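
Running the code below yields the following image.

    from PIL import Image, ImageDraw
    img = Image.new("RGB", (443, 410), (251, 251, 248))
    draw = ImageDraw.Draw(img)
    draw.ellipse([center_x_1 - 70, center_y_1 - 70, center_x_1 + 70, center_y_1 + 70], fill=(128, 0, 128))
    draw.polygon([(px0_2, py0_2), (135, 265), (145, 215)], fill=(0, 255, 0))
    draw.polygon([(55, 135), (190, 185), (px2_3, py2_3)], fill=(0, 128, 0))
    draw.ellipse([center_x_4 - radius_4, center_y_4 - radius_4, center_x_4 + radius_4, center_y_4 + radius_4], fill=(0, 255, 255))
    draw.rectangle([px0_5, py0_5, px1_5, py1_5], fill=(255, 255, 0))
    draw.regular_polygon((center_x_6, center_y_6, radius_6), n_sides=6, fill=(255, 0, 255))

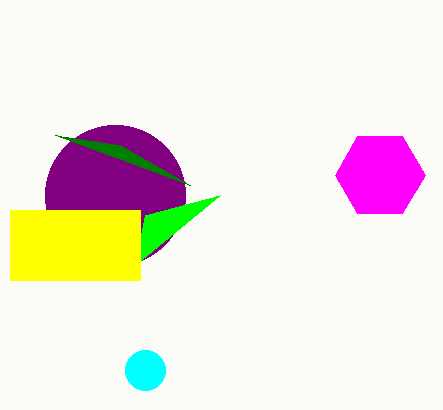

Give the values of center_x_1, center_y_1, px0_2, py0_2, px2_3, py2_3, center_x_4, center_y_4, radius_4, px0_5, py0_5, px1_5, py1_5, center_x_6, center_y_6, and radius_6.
center_x_1 = 115; center_y_1 = 195; px0_2 = 220; py0_2 = 195; px2_3 = 120; py2_3 = 145; center_x_4 = 145; center_y_4 = 370; radius_4 = 20; px0_5 = 10; py0_5 = 210; px1_5 = 140; py1_5 = 280; center_x_6 = 380; center_y_6 = 175; radius_6 = 45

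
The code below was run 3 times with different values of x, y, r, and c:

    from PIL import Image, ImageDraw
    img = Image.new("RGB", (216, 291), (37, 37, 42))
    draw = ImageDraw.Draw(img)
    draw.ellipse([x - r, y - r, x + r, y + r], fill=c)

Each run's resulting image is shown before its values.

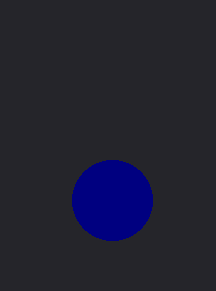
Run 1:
x = 112; y = 200; r = 40; c = 'navy'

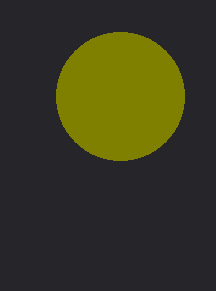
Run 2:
x = 120, y = 96, r = 64, c = 'olive'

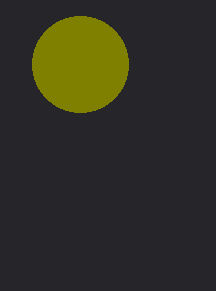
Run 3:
x = 80, y = 64, r = 48, c = 'olive'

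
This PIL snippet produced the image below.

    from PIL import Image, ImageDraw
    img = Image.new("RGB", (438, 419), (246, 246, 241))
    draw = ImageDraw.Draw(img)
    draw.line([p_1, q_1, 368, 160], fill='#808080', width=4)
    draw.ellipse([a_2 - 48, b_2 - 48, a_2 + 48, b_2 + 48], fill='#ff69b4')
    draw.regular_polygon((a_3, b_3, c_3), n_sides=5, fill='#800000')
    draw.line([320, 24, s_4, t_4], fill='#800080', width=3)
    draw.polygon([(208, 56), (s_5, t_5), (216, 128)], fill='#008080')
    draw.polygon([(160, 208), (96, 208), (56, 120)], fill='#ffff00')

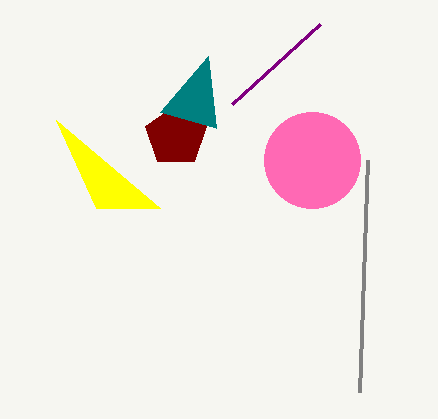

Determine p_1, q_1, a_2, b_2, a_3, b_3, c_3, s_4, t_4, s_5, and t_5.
p_1 = 360; q_1 = 392; a_2 = 312; b_2 = 160; a_3 = 176; b_3 = 136; c_3 = 32; s_4 = 232; t_4 = 104; s_5 = 160; t_5 = 112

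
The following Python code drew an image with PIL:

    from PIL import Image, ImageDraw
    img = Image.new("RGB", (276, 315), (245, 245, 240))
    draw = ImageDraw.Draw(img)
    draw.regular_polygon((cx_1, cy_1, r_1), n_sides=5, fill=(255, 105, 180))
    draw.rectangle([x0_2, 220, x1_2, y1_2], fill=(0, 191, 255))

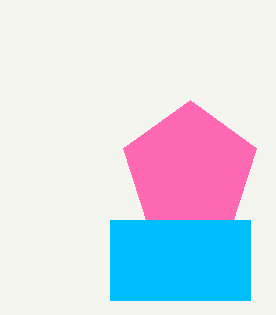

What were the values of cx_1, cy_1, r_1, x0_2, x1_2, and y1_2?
cx_1 = 190, cy_1 = 170, r_1 = 70, x0_2 = 110, x1_2 = 250, y1_2 = 300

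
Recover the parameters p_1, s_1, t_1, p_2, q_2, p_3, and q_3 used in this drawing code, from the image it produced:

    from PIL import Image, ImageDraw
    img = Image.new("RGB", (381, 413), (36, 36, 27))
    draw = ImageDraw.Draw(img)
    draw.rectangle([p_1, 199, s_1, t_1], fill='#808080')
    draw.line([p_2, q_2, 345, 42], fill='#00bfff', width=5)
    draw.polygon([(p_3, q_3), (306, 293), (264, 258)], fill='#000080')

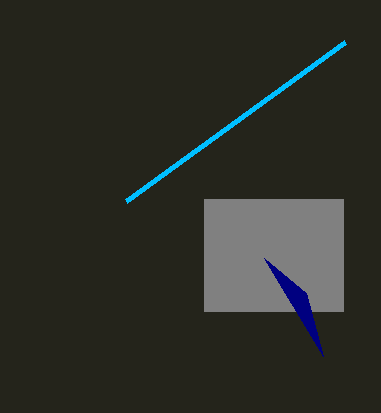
p_1 = 204, s_1 = 343, t_1 = 311, p_2 = 126, q_2 = 201, p_3 = 323, q_3 = 356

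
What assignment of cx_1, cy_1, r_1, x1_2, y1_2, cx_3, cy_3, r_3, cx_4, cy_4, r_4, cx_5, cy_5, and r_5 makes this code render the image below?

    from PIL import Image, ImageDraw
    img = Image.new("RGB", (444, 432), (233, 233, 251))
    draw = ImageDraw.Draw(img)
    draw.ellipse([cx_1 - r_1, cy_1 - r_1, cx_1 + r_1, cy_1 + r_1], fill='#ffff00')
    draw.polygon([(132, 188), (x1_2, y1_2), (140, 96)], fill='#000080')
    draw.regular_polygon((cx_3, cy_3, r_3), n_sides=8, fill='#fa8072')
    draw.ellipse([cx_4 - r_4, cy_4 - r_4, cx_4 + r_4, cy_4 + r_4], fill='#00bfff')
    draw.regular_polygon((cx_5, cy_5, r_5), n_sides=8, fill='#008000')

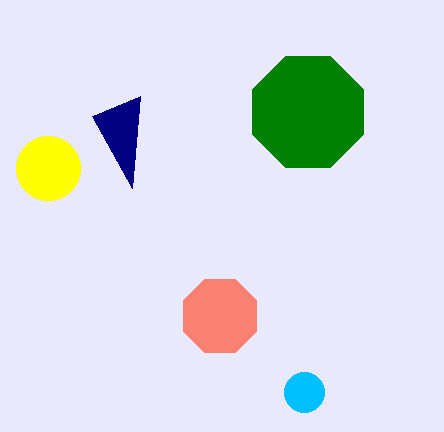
cx_1 = 48
cy_1 = 168
r_1 = 32
x1_2 = 92
y1_2 = 116
cx_3 = 220
cy_3 = 316
r_3 = 40
cx_4 = 304
cy_4 = 392
r_4 = 20
cx_5 = 308
cy_5 = 112
r_5 = 60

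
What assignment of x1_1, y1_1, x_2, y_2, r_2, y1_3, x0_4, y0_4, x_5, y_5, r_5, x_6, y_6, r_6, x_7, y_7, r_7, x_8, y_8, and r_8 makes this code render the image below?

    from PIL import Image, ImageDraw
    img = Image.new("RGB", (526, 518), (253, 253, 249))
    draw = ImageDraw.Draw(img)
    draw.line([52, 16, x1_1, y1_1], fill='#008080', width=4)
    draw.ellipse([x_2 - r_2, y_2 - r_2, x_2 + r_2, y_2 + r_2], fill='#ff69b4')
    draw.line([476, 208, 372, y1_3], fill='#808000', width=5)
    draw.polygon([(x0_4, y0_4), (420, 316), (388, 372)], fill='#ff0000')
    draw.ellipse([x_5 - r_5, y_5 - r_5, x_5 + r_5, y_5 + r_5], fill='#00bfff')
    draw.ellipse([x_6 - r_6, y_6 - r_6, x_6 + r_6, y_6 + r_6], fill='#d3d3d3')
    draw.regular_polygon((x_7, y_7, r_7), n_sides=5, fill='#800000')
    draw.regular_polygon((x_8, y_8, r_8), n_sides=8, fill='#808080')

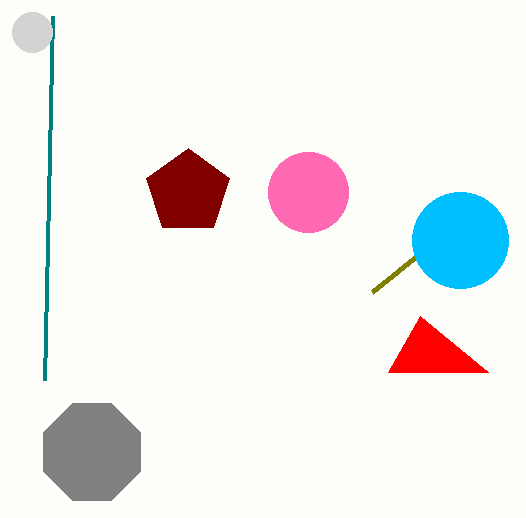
x1_1 = 44; y1_1 = 380; x_2 = 308; y_2 = 192; r_2 = 40; y1_3 = 292; x0_4 = 488; y0_4 = 372; x_5 = 460; y_5 = 240; r_5 = 48; x_6 = 32; y_6 = 32; r_6 = 20; x_7 = 188; y_7 = 192; r_7 = 44; x_8 = 92; y_8 = 452; r_8 = 52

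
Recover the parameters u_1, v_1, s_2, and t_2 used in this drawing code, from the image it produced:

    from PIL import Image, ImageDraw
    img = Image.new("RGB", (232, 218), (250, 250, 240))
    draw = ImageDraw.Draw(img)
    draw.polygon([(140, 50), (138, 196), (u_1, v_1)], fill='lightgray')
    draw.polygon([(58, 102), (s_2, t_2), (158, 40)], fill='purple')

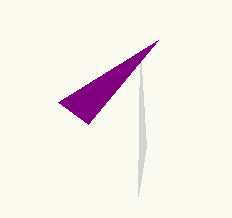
u_1 = 146
v_1 = 146
s_2 = 88
t_2 = 124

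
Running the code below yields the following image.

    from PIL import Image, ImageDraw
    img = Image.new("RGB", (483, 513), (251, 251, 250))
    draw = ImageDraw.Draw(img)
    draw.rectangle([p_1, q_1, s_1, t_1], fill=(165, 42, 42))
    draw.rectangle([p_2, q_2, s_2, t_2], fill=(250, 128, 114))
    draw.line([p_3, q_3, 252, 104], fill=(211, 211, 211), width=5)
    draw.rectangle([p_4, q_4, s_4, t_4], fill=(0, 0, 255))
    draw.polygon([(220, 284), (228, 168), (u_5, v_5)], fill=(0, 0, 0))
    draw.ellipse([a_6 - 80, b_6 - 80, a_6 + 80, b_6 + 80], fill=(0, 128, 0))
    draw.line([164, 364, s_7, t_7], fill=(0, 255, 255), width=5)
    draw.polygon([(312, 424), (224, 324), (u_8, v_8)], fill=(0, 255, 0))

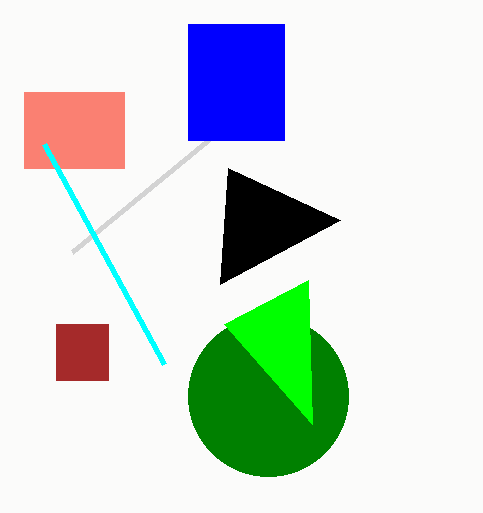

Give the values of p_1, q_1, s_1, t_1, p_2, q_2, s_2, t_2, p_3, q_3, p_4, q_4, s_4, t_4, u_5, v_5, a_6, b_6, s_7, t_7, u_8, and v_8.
p_1 = 56, q_1 = 324, s_1 = 108, t_1 = 380, p_2 = 24, q_2 = 92, s_2 = 124, t_2 = 168, p_3 = 72, q_3 = 252, p_4 = 188, q_4 = 24, s_4 = 284, t_4 = 140, u_5 = 340, v_5 = 220, a_6 = 268, b_6 = 396, s_7 = 44, t_7 = 144, u_8 = 308, v_8 = 280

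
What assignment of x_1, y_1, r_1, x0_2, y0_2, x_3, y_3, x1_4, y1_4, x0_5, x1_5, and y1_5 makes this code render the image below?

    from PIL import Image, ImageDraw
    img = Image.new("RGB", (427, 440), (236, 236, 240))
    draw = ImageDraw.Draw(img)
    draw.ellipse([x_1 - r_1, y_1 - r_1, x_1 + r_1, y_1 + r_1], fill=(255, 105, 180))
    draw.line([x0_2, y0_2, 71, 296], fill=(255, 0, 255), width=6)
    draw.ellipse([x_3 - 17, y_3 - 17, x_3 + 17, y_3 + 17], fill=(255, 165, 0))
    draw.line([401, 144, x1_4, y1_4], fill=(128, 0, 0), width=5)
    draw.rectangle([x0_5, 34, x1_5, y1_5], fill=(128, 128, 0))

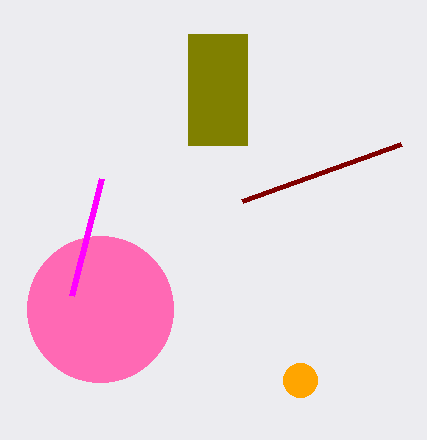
x_1 = 100, y_1 = 309, r_1 = 73, x0_2 = 101, y0_2 = 179, x_3 = 300, y_3 = 380, x1_4 = 242, y1_4 = 201, x0_5 = 188, x1_5 = 247, y1_5 = 145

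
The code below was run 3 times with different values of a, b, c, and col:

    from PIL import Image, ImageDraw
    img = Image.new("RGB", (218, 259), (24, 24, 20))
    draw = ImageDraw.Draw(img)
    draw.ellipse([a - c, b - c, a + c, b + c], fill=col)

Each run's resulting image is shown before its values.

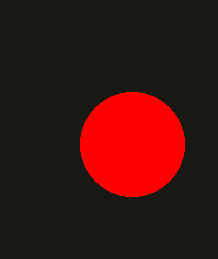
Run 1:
a = 132
b = 144
c = 52
col = 'red'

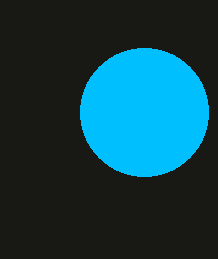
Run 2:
a = 144, b = 112, c = 64, col = 'deepskyblue'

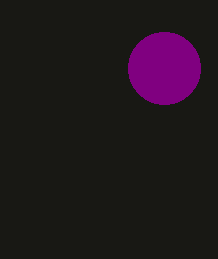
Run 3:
a = 164
b = 68
c = 36
col = 'purple'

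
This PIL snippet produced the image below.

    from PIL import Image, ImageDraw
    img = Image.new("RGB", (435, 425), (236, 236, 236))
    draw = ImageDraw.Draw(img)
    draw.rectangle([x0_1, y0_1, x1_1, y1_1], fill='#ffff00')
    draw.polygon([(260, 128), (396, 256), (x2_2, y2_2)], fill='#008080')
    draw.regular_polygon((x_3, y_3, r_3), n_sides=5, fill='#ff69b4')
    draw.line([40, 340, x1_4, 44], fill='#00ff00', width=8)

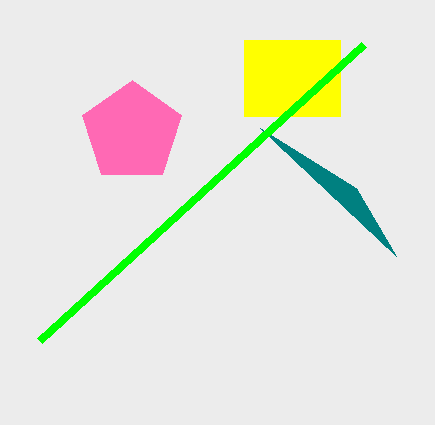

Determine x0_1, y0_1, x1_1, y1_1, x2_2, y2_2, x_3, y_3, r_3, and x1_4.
x0_1 = 244; y0_1 = 40; x1_1 = 340; y1_1 = 116; x2_2 = 356; y2_2 = 188; x_3 = 132; y_3 = 132; r_3 = 52; x1_4 = 364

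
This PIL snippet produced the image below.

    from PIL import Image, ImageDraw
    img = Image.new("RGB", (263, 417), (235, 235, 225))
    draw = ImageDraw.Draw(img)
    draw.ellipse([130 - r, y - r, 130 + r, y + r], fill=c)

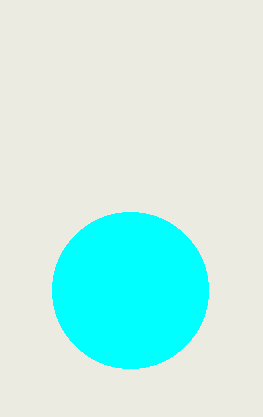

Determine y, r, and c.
y = 290; r = 78; c = 'cyan'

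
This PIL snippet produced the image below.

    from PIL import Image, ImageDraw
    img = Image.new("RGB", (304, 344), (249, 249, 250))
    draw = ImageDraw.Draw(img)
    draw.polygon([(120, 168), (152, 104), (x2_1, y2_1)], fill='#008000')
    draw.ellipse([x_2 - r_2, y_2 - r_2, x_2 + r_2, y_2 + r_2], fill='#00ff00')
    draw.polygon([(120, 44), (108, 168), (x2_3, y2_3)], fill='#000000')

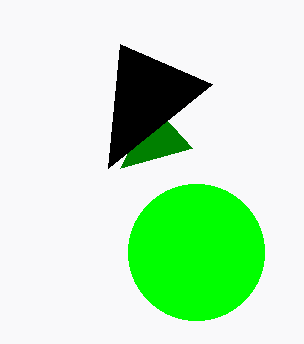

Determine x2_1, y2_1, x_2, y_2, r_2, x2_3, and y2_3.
x2_1 = 192, y2_1 = 148, x_2 = 196, y_2 = 252, r_2 = 68, x2_3 = 212, y2_3 = 84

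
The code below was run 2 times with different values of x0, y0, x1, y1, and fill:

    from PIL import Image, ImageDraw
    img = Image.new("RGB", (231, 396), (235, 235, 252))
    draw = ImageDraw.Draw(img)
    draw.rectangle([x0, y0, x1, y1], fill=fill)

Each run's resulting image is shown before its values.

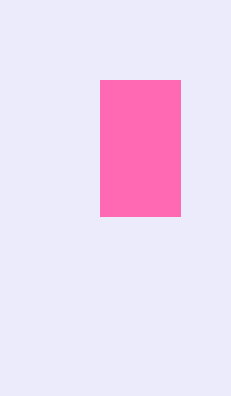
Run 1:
x0 = 100
y0 = 80
x1 = 180
y1 = 216
fill = 'hotpink'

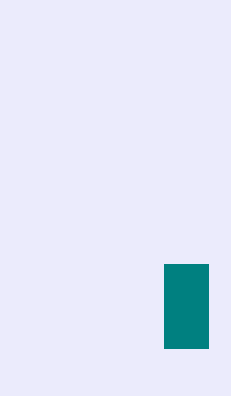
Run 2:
x0 = 164; y0 = 264; x1 = 208; y1 = 348; fill = 'teal'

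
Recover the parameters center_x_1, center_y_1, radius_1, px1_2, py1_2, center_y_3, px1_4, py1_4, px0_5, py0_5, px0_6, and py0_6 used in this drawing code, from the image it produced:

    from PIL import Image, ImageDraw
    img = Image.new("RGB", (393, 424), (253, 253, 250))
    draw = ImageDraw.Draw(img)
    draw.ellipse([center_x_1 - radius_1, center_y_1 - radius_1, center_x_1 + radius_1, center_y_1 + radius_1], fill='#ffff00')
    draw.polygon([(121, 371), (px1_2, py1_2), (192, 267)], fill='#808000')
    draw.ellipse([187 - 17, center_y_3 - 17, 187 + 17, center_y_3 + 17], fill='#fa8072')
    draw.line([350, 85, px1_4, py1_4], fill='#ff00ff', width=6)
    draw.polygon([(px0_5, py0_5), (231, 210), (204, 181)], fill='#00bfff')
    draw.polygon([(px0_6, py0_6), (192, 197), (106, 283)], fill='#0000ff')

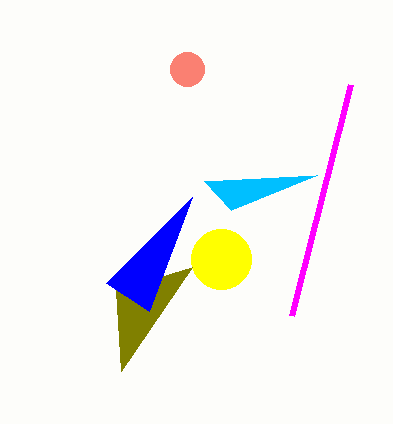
center_x_1 = 221, center_y_1 = 259, radius_1 = 30, px1_2 = 116, py1_2 = 290, center_y_3 = 69, px1_4 = 291, py1_4 = 316, px0_5 = 317, py0_5 = 175, px0_6 = 149, py0_6 = 311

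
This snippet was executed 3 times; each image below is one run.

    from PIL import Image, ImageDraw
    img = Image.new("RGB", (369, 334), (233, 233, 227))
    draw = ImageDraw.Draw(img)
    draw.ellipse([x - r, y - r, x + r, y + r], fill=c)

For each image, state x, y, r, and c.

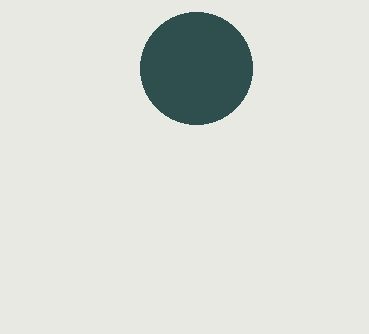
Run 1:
x = 196; y = 68; r = 56; c = 'darkslategray'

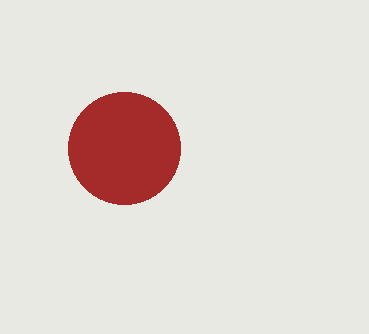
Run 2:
x = 124; y = 148; r = 56; c = 'brown'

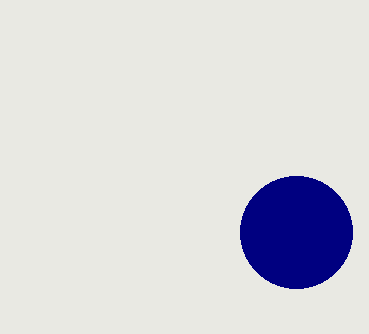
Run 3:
x = 296, y = 232, r = 56, c = 'navy'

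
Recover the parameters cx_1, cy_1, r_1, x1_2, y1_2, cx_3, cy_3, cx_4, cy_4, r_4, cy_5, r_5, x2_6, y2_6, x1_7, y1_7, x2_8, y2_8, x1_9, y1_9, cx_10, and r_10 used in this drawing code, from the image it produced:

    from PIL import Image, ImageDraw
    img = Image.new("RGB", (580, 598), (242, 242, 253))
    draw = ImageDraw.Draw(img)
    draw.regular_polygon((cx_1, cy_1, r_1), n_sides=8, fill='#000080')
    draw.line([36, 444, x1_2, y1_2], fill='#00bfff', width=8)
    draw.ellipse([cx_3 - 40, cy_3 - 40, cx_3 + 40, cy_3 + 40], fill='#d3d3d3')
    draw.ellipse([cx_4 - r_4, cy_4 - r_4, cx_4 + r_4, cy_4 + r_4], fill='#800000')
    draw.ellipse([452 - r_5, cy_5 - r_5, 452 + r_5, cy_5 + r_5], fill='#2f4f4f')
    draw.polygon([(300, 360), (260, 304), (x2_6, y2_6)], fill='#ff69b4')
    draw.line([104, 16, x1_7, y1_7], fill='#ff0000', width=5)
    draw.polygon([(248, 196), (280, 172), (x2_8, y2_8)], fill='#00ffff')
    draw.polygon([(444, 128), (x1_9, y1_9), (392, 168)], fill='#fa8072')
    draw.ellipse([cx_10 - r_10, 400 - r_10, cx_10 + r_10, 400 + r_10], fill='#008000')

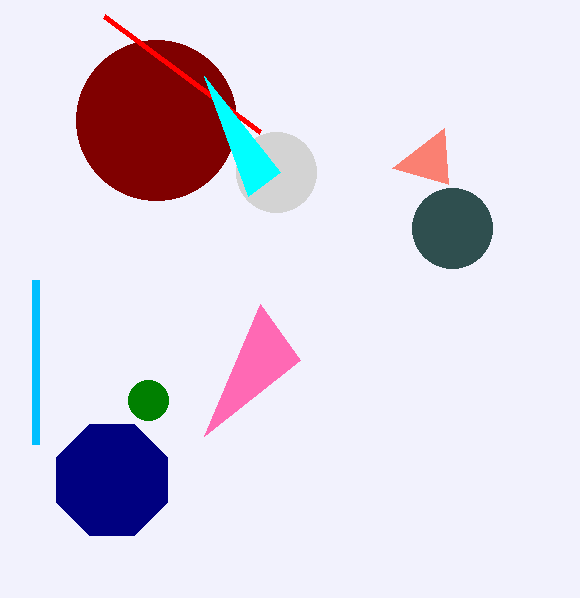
cx_1 = 112; cy_1 = 480; r_1 = 60; x1_2 = 36; y1_2 = 280; cx_3 = 276; cy_3 = 172; cx_4 = 156; cy_4 = 120; r_4 = 80; cy_5 = 228; r_5 = 40; x2_6 = 204; y2_6 = 436; x1_7 = 260; y1_7 = 132; x2_8 = 204; y2_8 = 76; x1_9 = 448; y1_9 = 184; cx_10 = 148; r_10 = 20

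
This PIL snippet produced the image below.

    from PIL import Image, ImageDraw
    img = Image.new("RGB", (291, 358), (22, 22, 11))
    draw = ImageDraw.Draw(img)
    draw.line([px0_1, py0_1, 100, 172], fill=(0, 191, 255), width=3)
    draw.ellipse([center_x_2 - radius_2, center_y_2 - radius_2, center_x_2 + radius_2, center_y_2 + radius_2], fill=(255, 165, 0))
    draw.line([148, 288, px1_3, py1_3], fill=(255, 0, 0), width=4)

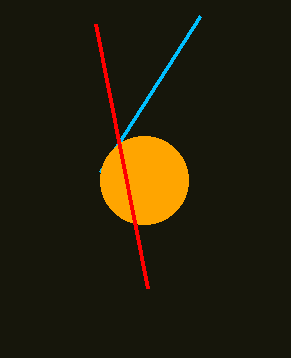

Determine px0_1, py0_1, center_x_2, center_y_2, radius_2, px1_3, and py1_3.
px0_1 = 200
py0_1 = 16
center_x_2 = 144
center_y_2 = 180
radius_2 = 44
px1_3 = 96
py1_3 = 24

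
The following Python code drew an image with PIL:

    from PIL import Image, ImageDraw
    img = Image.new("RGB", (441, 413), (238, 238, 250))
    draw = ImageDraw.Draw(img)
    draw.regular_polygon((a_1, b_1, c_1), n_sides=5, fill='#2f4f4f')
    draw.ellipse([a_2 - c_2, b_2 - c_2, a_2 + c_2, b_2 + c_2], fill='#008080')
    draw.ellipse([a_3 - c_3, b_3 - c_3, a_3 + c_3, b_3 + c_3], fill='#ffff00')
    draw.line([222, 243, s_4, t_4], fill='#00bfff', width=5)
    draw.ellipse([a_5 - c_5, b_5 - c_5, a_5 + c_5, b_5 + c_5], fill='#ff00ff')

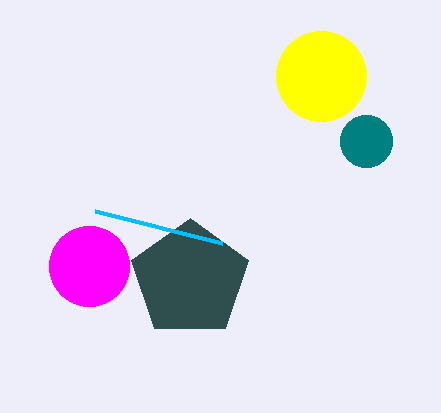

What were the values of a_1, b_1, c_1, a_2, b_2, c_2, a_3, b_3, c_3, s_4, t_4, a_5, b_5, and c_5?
a_1 = 190
b_1 = 279
c_1 = 61
a_2 = 366
b_2 = 141
c_2 = 26
a_3 = 321
b_3 = 76
c_3 = 45
s_4 = 95
t_4 = 211
a_5 = 89
b_5 = 266
c_5 = 40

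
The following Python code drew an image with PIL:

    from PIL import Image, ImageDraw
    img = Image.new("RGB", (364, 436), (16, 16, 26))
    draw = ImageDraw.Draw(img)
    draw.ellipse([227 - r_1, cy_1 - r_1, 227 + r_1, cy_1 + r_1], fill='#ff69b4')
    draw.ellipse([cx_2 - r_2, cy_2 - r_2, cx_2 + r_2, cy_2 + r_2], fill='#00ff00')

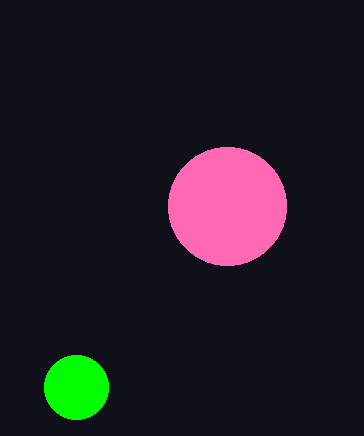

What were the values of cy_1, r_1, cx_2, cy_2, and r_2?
cy_1 = 206; r_1 = 59; cx_2 = 76; cy_2 = 387; r_2 = 32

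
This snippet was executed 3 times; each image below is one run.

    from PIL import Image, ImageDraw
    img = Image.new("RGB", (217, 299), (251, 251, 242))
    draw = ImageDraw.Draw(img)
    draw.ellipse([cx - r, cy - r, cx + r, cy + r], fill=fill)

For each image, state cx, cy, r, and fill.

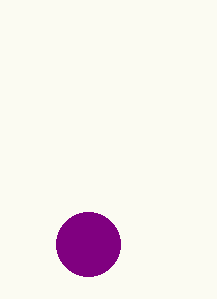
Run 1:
cx = 88; cy = 244; r = 32; fill = 'purple'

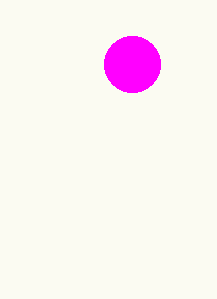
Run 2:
cx = 132
cy = 64
r = 28
fill = 'magenta'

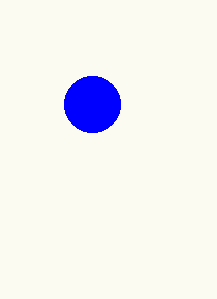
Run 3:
cx = 92; cy = 104; r = 28; fill = 'blue'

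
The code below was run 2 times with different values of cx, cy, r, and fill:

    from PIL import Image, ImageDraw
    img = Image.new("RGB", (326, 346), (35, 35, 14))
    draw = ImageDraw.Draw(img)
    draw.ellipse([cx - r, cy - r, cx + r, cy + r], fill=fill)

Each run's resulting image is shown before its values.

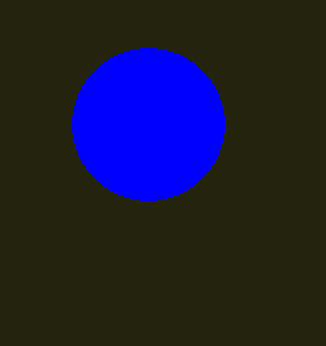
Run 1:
cx = 148; cy = 124; r = 76; fill = 'blue'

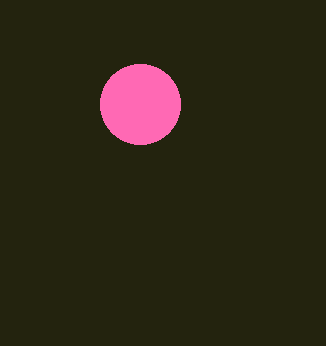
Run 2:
cx = 140; cy = 104; r = 40; fill = 'hotpink'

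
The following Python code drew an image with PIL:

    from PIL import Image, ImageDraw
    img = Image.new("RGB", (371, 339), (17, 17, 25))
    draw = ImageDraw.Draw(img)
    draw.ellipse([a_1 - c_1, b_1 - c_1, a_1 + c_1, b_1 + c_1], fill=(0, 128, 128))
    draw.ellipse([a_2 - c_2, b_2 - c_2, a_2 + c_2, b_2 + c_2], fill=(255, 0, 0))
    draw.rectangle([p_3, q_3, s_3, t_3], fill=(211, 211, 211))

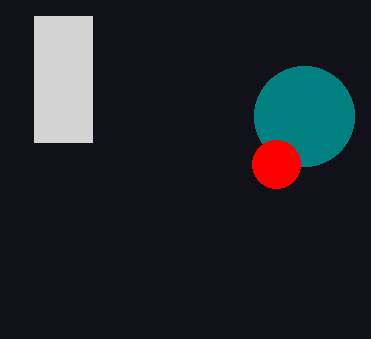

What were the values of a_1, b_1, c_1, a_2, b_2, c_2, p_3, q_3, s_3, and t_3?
a_1 = 304; b_1 = 116; c_1 = 50; a_2 = 276; b_2 = 164; c_2 = 24; p_3 = 34; q_3 = 16; s_3 = 92; t_3 = 142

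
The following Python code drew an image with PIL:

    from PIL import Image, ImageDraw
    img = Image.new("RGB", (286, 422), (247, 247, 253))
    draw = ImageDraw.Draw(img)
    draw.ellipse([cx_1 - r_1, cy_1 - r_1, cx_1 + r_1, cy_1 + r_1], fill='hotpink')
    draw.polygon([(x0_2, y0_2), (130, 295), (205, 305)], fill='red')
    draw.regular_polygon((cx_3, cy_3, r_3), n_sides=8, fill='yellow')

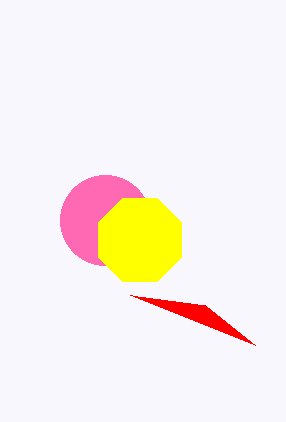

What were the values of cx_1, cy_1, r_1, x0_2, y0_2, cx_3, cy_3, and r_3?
cx_1 = 105; cy_1 = 220; r_1 = 45; x0_2 = 255; y0_2 = 345; cx_3 = 140; cy_3 = 240; r_3 = 45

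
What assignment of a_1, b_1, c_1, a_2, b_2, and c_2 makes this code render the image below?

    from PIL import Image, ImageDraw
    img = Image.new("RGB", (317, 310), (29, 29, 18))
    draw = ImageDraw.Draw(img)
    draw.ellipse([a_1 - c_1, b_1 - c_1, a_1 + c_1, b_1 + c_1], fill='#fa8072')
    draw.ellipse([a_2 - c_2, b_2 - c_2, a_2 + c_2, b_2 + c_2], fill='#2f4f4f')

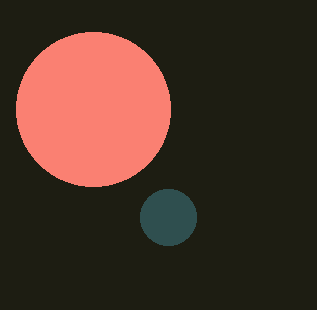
a_1 = 93; b_1 = 109; c_1 = 77; a_2 = 168; b_2 = 217; c_2 = 28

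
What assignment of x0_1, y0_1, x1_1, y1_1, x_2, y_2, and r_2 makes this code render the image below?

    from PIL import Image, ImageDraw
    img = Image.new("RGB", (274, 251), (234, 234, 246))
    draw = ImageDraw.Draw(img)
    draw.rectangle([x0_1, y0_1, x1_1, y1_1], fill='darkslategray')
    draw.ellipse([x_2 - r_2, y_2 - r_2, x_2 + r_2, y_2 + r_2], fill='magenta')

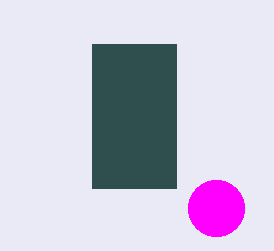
x0_1 = 92
y0_1 = 44
x1_1 = 176
y1_1 = 188
x_2 = 216
y_2 = 208
r_2 = 28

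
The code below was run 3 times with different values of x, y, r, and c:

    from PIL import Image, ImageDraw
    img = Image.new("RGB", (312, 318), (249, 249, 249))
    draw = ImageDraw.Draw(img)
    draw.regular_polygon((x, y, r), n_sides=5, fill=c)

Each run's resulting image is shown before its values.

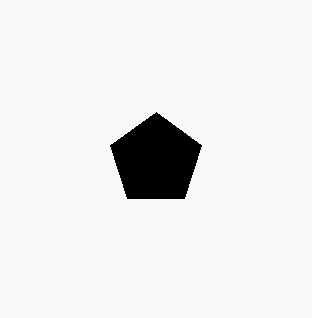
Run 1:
x = 156
y = 160
r = 48
c = 'black'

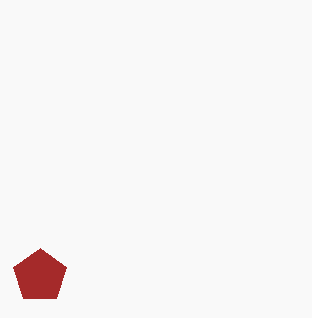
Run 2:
x = 40
y = 276
r = 28
c = 'brown'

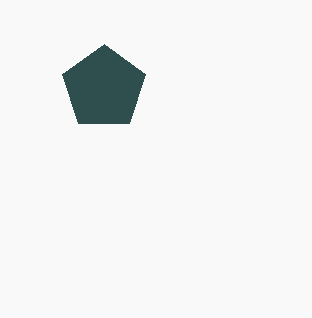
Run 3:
x = 104, y = 88, r = 44, c = 'darkslategray'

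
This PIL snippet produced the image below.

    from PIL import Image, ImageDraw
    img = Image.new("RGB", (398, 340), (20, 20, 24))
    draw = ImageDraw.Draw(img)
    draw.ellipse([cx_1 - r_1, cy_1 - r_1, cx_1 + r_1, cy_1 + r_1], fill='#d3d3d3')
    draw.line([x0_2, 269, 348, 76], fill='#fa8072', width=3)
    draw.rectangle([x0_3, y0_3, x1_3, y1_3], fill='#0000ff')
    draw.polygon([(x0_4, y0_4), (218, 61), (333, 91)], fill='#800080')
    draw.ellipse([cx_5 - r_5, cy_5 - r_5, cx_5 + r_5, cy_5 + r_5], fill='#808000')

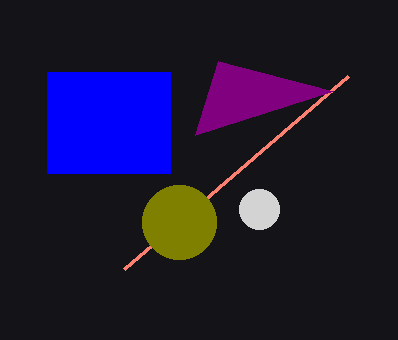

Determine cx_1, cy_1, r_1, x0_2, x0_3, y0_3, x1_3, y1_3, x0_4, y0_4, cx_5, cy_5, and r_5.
cx_1 = 259; cy_1 = 209; r_1 = 20; x0_2 = 124; x0_3 = 47; y0_3 = 72; x1_3 = 170; y1_3 = 173; x0_4 = 195; y0_4 = 135; cx_5 = 179; cy_5 = 222; r_5 = 37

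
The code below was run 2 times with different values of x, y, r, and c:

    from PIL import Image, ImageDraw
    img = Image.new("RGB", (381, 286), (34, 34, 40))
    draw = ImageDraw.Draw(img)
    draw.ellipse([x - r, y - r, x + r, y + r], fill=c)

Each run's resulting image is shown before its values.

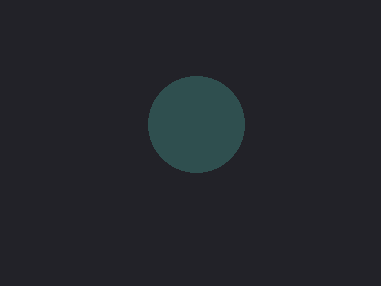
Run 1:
x = 196; y = 124; r = 48; c = 'darkslategray'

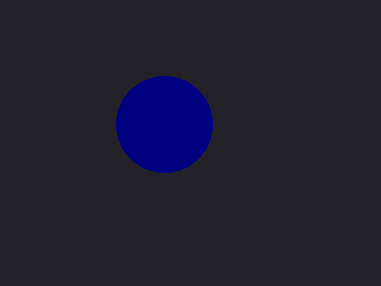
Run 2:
x = 164; y = 124; r = 48; c = 'navy'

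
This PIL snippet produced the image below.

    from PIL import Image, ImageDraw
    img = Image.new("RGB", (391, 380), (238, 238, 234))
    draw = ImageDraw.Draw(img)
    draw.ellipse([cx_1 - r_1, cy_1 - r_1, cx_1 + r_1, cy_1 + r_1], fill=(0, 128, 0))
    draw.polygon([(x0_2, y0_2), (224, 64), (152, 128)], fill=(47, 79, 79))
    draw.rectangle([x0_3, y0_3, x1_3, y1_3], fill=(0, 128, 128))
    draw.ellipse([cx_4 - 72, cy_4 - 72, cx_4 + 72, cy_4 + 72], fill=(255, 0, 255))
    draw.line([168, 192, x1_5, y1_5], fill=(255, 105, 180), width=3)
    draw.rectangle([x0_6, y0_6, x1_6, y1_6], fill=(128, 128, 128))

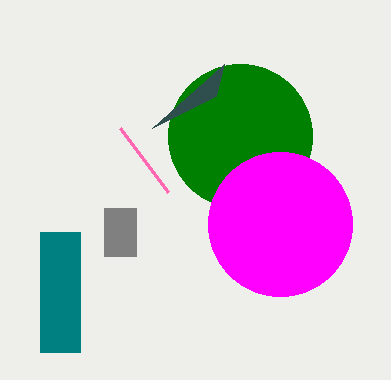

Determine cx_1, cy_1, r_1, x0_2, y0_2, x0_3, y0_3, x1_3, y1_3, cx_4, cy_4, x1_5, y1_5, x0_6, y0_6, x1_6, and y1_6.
cx_1 = 240
cy_1 = 136
r_1 = 72
x0_2 = 216
y0_2 = 96
x0_3 = 40
y0_3 = 232
x1_3 = 80
y1_3 = 352
cx_4 = 280
cy_4 = 224
x1_5 = 120
y1_5 = 128
x0_6 = 104
y0_6 = 208
x1_6 = 136
y1_6 = 256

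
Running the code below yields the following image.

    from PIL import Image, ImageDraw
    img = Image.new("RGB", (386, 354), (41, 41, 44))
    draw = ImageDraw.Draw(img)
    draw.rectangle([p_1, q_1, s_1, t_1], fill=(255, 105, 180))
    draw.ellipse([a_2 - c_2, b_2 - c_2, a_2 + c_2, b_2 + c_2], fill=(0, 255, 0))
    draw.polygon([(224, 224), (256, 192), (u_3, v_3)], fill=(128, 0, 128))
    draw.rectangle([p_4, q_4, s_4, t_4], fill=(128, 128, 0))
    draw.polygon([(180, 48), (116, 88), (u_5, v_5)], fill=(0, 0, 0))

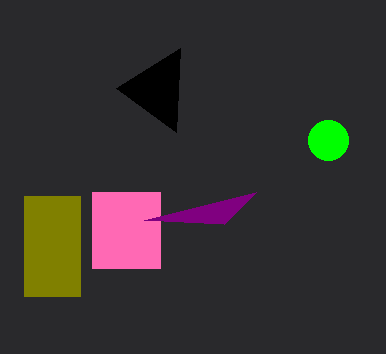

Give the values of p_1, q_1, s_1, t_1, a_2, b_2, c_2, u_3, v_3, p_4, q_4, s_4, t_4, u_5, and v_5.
p_1 = 92; q_1 = 192; s_1 = 160; t_1 = 268; a_2 = 328; b_2 = 140; c_2 = 20; u_3 = 144; v_3 = 220; p_4 = 24; q_4 = 196; s_4 = 80; t_4 = 296; u_5 = 176; v_5 = 132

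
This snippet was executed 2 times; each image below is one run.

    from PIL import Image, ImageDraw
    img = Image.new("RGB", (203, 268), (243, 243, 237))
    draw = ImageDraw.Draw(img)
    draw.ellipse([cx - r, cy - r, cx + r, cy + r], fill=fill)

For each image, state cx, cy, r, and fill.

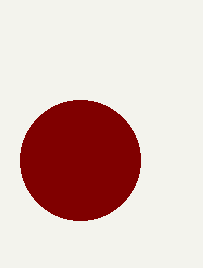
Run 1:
cx = 80
cy = 160
r = 60
fill = 'maroon'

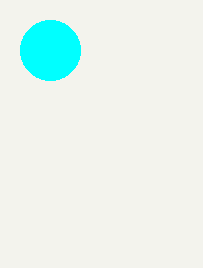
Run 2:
cx = 50, cy = 50, r = 30, fill = 'cyan'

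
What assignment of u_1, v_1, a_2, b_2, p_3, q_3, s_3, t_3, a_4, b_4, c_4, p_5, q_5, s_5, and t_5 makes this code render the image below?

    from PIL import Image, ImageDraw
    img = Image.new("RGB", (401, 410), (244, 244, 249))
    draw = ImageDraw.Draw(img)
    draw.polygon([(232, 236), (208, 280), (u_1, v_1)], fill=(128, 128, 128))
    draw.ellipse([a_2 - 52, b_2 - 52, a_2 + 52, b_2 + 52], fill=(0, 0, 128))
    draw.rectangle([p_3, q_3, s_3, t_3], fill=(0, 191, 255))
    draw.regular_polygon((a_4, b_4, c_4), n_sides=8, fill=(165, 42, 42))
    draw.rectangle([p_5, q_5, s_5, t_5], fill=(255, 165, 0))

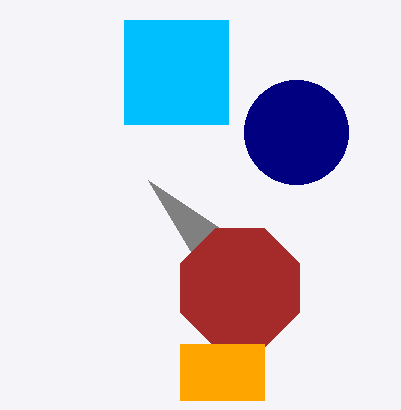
u_1 = 148, v_1 = 180, a_2 = 296, b_2 = 132, p_3 = 124, q_3 = 20, s_3 = 228, t_3 = 124, a_4 = 240, b_4 = 288, c_4 = 64, p_5 = 180, q_5 = 344, s_5 = 264, t_5 = 400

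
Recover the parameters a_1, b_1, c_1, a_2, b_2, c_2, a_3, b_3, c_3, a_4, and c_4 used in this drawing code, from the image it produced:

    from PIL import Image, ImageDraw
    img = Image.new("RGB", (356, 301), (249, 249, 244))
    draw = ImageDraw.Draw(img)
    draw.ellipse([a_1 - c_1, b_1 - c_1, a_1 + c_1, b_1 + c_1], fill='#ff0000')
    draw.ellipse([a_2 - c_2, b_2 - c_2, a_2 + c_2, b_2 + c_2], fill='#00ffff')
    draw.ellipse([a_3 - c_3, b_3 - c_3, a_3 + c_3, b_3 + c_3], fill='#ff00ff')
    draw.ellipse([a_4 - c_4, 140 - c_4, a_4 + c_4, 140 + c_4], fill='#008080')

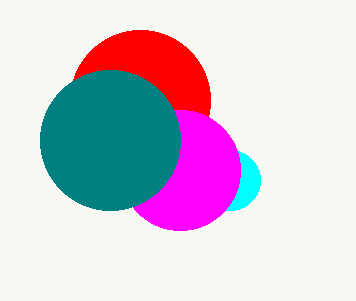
a_1 = 140
b_1 = 100
c_1 = 70
a_2 = 230
b_2 = 180
c_2 = 30
a_3 = 180
b_3 = 170
c_3 = 60
a_4 = 110
c_4 = 70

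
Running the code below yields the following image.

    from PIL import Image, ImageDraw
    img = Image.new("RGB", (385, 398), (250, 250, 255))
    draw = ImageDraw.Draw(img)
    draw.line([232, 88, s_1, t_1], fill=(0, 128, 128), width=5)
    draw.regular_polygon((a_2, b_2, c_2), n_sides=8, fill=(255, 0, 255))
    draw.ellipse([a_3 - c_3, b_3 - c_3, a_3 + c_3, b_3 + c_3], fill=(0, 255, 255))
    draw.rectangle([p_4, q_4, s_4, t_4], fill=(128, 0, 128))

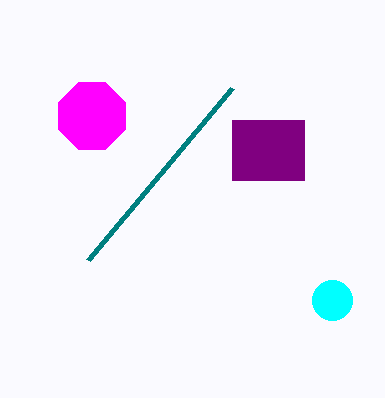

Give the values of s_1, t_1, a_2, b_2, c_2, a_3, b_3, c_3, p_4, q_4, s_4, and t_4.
s_1 = 88, t_1 = 260, a_2 = 92, b_2 = 116, c_2 = 36, a_3 = 332, b_3 = 300, c_3 = 20, p_4 = 232, q_4 = 120, s_4 = 304, t_4 = 180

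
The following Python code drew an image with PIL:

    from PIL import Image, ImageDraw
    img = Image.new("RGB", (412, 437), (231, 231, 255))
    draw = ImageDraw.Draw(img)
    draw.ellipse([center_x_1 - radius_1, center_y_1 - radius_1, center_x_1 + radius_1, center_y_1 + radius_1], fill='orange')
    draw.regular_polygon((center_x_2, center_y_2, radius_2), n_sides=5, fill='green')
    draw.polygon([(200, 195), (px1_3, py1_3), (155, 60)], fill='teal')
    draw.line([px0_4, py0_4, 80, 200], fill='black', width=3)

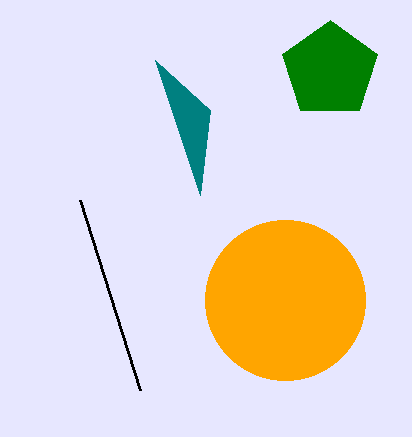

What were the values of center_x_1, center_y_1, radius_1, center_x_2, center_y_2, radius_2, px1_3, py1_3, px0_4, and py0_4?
center_x_1 = 285
center_y_1 = 300
radius_1 = 80
center_x_2 = 330
center_y_2 = 70
radius_2 = 50
px1_3 = 210
py1_3 = 110
px0_4 = 140
py0_4 = 390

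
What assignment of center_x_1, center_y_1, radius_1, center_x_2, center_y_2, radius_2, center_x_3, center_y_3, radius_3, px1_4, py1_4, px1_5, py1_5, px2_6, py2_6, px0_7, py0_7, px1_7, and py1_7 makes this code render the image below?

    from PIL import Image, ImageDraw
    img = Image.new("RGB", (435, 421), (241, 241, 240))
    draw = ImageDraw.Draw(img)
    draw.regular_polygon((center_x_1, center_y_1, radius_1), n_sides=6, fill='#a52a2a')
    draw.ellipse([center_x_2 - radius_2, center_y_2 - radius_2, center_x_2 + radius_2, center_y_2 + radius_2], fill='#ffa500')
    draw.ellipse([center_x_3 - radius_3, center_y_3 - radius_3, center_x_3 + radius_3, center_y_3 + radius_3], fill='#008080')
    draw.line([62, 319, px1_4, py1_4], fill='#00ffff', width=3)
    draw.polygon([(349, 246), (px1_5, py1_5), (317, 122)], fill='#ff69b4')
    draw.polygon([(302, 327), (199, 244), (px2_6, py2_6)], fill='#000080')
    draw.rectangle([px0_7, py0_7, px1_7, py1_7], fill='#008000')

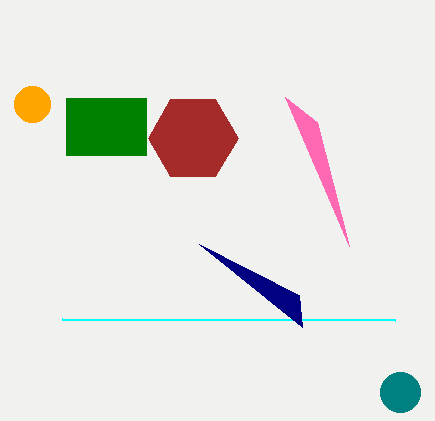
center_x_1 = 193; center_y_1 = 138; radius_1 = 45; center_x_2 = 32; center_y_2 = 104; radius_2 = 18; center_x_3 = 400; center_y_3 = 392; radius_3 = 20; px1_4 = 395; py1_4 = 320; px1_5 = 285; py1_5 = 97; px2_6 = 299; py2_6 = 295; px0_7 = 66; py0_7 = 98; px1_7 = 146; py1_7 = 155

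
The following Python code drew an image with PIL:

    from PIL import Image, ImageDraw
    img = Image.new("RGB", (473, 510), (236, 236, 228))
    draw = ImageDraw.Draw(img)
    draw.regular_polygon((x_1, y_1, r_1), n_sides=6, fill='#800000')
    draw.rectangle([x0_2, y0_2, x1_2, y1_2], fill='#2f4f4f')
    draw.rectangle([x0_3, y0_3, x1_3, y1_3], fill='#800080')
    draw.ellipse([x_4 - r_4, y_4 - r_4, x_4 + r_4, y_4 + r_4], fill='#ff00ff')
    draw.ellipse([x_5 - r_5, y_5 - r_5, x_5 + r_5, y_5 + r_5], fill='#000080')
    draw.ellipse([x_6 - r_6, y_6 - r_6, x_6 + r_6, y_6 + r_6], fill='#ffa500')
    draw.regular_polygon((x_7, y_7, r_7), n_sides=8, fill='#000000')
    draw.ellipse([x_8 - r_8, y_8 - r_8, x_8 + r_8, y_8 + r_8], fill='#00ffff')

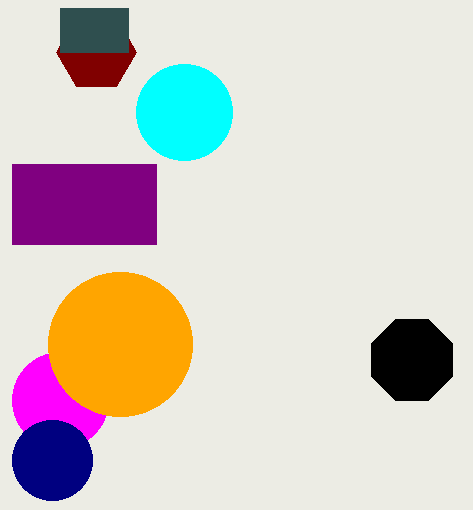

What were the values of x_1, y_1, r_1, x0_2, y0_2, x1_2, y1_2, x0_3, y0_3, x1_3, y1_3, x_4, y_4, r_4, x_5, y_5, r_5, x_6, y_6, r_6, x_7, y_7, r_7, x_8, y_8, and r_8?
x_1 = 96; y_1 = 52; r_1 = 40; x0_2 = 60; y0_2 = 8; x1_2 = 128; y1_2 = 52; x0_3 = 12; y0_3 = 164; x1_3 = 156; y1_3 = 244; x_4 = 60; y_4 = 400; r_4 = 48; x_5 = 52; y_5 = 460; r_5 = 40; x_6 = 120; y_6 = 344; r_6 = 72; x_7 = 412; y_7 = 360; r_7 = 44; x_8 = 184; y_8 = 112; r_8 = 48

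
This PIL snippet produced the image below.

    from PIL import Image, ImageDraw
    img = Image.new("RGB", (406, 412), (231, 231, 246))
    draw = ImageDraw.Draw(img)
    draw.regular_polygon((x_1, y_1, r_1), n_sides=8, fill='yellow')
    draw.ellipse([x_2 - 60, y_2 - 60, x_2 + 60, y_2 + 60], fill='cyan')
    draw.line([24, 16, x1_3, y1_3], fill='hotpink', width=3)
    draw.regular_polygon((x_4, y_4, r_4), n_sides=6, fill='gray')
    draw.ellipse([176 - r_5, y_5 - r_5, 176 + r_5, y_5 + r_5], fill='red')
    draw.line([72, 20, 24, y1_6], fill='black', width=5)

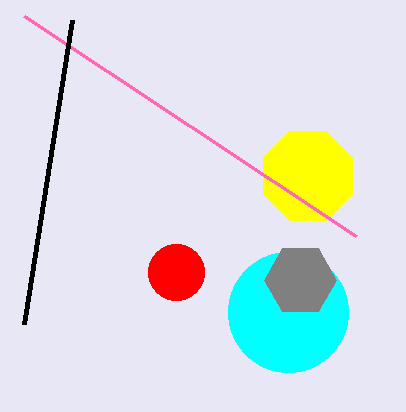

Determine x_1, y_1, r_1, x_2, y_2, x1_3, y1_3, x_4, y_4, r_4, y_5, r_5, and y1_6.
x_1 = 308, y_1 = 176, r_1 = 48, x_2 = 288, y_2 = 312, x1_3 = 356, y1_3 = 236, x_4 = 300, y_4 = 280, r_4 = 36, y_5 = 272, r_5 = 28, y1_6 = 324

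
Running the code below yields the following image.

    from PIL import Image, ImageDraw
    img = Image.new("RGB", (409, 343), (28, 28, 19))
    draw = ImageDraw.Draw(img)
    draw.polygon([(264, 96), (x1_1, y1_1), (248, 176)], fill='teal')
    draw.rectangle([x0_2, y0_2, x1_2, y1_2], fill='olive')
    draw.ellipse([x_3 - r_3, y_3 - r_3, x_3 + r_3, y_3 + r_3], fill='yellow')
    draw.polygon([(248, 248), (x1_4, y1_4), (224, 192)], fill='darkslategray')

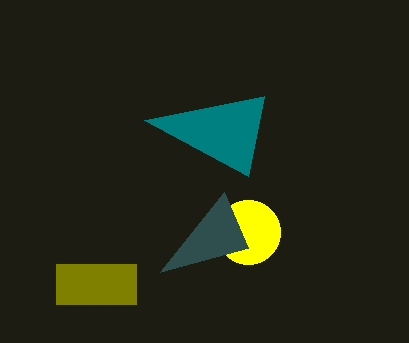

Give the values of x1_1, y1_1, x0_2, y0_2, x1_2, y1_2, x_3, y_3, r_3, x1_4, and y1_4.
x1_1 = 144; y1_1 = 120; x0_2 = 56; y0_2 = 264; x1_2 = 136; y1_2 = 304; x_3 = 248; y_3 = 232; r_3 = 32; x1_4 = 160; y1_4 = 272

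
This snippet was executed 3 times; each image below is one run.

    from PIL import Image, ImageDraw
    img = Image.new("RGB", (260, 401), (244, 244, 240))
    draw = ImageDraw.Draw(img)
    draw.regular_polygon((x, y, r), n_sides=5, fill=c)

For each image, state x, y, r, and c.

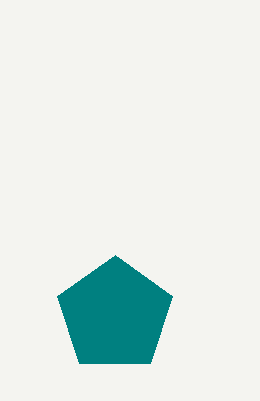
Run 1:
x = 115
y = 315
r = 60
c = 'teal'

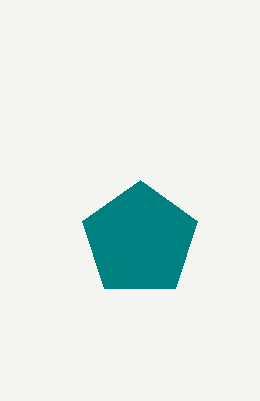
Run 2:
x = 140, y = 240, r = 60, c = 'teal'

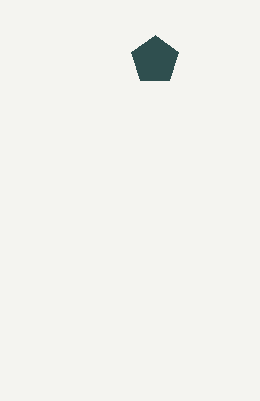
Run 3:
x = 155
y = 60
r = 25
c = 'darkslategray'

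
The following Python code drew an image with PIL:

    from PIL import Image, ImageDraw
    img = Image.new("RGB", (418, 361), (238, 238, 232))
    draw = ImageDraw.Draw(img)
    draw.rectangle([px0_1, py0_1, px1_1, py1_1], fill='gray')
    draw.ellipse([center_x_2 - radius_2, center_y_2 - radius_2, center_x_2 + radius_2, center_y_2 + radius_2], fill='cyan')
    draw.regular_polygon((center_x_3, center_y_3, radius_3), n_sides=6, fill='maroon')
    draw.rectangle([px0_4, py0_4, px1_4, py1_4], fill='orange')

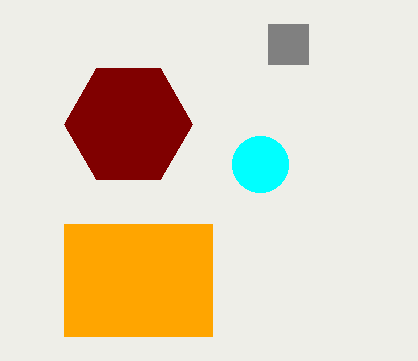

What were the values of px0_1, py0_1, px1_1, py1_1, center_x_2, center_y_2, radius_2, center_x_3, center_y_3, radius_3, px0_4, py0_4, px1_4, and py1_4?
px0_1 = 268; py0_1 = 24; px1_1 = 308; py1_1 = 64; center_x_2 = 260; center_y_2 = 164; radius_2 = 28; center_x_3 = 128; center_y_3 = 124; radius_3 = 64; px0_4 = 64; py0_4 = 224; px1_4 = 212; py1_4 = 336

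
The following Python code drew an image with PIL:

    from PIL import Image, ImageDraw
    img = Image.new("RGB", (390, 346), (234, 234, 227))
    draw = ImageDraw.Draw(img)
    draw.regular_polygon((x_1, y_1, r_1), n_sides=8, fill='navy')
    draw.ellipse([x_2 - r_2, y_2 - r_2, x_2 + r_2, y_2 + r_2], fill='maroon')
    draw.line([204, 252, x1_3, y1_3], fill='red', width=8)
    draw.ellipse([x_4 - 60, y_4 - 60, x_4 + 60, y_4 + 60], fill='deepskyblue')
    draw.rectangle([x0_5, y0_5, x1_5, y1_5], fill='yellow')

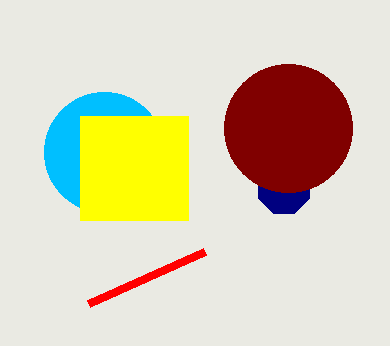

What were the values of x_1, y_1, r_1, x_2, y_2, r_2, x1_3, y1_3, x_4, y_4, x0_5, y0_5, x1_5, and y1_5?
x_1 = 284
y_1 = 188
r_1 = 28
x_2 = 288
y_2 = 128
r_2 = 64
x1_3 = 88
y1_3 = 304
x_4 = 104
y_4 = 152
x0_5 = 80
y0_5 = 116
x1_5 = 188
y1_5 = 220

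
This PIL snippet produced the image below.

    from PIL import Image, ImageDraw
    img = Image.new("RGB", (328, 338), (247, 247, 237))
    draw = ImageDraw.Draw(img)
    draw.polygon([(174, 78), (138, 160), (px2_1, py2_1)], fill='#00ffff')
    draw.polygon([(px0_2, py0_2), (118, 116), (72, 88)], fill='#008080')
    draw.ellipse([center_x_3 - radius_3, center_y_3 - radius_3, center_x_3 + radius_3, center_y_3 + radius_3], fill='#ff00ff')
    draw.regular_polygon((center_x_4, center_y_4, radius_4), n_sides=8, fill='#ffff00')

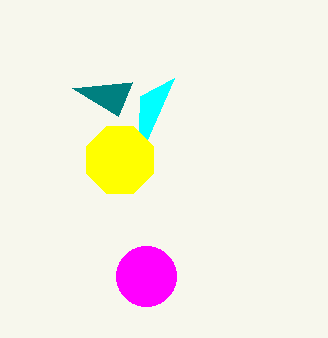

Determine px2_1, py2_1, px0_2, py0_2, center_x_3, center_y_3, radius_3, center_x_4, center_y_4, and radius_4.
px2_1 = 140, py2_1 = 96, px0_2 = 132, py0_2 = 82, center_x_3 = 146, center_y_3 = 276, radius_3 = 30, center_x_4 = 120, center_y_4 = 160, radius_4 = 36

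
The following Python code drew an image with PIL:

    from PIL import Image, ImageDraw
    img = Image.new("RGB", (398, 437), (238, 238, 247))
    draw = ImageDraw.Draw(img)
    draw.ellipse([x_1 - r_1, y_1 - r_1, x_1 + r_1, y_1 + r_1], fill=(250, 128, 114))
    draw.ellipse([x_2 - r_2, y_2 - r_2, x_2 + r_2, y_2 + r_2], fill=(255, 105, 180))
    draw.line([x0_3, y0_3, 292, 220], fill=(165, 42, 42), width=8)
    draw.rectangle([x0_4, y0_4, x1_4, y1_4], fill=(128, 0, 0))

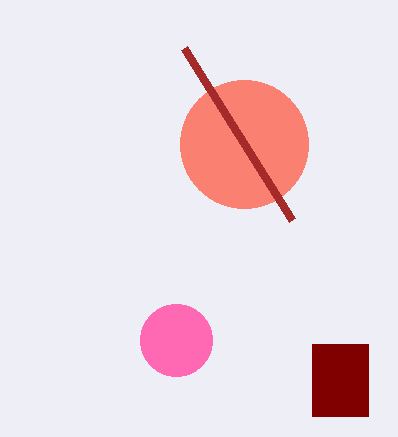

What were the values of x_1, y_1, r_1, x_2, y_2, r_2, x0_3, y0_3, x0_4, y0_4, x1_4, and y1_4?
x_1 = 244, y_1 = 144, r_1 = 64, x_2 = 176, y_2 = 340, r_2 = 36, x0_3 = 184, y0_3 = 48, x0_4 = 312, y0_4 = 344, x1_4 = 368, y1_4 = 416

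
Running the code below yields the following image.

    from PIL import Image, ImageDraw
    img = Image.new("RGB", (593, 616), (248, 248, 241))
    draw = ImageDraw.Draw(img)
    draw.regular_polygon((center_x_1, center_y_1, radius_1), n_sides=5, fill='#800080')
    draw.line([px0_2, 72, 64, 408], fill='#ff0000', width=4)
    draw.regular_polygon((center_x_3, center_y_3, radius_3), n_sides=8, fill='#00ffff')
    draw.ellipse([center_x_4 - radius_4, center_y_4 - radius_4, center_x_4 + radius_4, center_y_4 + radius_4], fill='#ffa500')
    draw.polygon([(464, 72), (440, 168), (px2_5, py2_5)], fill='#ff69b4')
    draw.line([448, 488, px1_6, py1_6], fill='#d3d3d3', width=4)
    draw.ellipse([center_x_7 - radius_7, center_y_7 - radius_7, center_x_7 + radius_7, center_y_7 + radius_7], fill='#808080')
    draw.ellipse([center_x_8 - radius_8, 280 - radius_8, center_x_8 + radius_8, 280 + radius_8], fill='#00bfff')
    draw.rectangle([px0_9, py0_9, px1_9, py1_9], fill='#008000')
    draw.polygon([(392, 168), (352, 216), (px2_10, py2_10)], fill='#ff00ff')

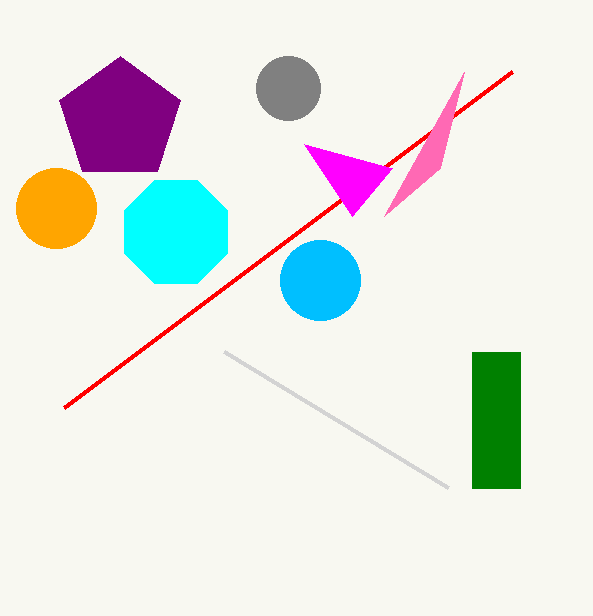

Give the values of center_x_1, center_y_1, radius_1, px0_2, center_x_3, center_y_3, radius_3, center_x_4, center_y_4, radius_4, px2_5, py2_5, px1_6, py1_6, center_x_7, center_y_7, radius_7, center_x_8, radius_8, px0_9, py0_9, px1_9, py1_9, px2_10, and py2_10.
center_x_1 = 120
center_y_1 = 120
radius_1 = 64
px0_2 = 512
center_x_3 = 176
center_y_3 = 232
radius_3 = 56
center_x_4 = 56
center_y_4 = 208
radius_4 = 40
px2_5 = 384
py2_5 = 216
px1_6 = 224
py1_6 = 352
center_x_7 = 288
center_y_7 = 88
radius_7 = 32
center_x_8 = 320
radius_8 = 40
px0_9 = 472
py0_9 = 352
px1_9 = 520
py1_9 = 488
px2_10 = 304
py2_10 = 144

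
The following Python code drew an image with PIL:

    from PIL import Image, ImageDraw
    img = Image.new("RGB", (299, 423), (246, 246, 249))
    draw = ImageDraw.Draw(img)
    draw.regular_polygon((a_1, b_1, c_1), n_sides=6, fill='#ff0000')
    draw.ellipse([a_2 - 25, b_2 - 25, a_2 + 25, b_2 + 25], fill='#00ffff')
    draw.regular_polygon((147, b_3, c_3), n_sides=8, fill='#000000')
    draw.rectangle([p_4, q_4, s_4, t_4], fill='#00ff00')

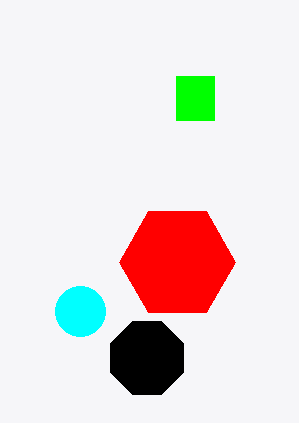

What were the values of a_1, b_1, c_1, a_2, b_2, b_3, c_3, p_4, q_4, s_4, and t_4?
a_1 = 177
b_1 = 262
c_1 = 58
a_2 = 80
b_2 = 311
b_3 = 358
c_3 = 39
p_4 = 176
q_4 = 76
s_4 = 214
t_4 = 120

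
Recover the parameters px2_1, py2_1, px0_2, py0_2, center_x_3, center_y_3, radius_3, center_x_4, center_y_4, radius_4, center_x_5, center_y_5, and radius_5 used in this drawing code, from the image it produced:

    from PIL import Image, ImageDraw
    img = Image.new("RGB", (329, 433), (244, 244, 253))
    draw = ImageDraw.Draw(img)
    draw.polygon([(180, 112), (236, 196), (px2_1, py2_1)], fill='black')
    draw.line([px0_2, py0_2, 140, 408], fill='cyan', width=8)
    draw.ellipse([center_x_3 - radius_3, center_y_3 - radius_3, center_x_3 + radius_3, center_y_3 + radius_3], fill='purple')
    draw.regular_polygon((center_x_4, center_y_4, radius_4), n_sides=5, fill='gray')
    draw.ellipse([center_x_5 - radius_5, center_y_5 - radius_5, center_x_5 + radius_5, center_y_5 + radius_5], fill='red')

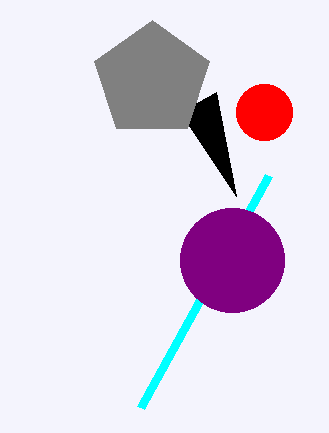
px2_1 = 216, py2_1 = 92, px0_2 = 268, py0_2 = 176, center_x_3 = 232, center_y_3 = 260, radius_3 = 52, center_x_4 = 152, center_y_4 = 80, radius_4 = 60, center_x_5 = 264, center_y_5 = 112, radius_5 = 28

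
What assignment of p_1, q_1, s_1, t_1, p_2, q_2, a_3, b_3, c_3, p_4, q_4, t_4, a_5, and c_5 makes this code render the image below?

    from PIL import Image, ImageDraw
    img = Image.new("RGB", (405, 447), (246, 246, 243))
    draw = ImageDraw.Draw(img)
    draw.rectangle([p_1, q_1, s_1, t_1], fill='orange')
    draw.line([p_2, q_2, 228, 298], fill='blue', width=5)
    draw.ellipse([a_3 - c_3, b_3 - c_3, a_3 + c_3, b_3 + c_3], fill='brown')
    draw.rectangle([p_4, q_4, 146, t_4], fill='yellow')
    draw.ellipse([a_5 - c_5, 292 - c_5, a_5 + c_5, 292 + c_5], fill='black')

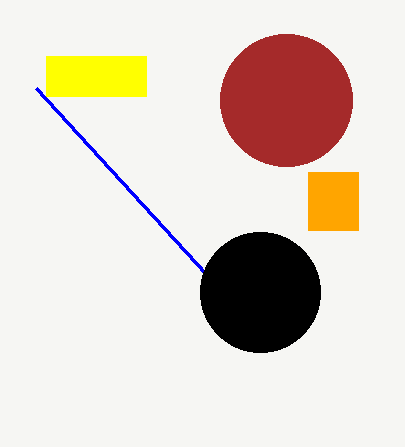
p_1 = 308; q_1 = 172; s_1 = 358; t_1 = 230; p_2 = 36; q_2 = 88; a_3 = 286; b_3 = 100; c_3 = 66; p_4 = 46; q_4 = 56; t_4 = 96; a_5 = 260; c_5 = 60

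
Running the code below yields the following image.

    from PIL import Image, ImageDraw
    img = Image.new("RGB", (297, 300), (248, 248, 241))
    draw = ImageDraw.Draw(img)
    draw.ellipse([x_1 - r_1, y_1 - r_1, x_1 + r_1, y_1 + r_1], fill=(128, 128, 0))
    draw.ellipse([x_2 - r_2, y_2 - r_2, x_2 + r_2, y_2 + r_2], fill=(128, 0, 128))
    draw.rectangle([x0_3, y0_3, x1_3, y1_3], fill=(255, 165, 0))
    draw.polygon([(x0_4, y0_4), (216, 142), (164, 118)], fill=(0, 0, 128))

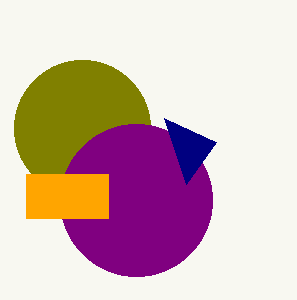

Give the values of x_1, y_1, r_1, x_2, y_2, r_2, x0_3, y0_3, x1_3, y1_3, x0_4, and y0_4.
x_1 = 82, y_1 = 128, r_1 = 68, x_2 = 136, y_2 = 200, r_2 = 76, x0_3 = 26, y0_3 = 174, x1_3 = 108, y1_3 = 218, x0_4 = 186, y0_4 = 184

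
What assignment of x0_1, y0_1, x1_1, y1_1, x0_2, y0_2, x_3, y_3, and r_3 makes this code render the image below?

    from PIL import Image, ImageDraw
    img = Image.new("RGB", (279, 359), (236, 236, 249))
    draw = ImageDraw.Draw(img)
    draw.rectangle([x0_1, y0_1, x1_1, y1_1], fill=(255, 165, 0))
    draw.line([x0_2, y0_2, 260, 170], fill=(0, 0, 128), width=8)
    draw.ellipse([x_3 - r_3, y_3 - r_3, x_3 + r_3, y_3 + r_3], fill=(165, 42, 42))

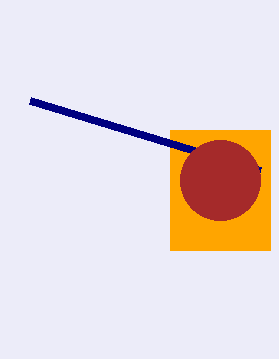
x0_1 = 170
y0_1 = 130
x1_1 = 270
y1_1 = 250
x0_2 = 30
y0_2 = 100
x_3 = 220
y_3 = 180
r_3 = 40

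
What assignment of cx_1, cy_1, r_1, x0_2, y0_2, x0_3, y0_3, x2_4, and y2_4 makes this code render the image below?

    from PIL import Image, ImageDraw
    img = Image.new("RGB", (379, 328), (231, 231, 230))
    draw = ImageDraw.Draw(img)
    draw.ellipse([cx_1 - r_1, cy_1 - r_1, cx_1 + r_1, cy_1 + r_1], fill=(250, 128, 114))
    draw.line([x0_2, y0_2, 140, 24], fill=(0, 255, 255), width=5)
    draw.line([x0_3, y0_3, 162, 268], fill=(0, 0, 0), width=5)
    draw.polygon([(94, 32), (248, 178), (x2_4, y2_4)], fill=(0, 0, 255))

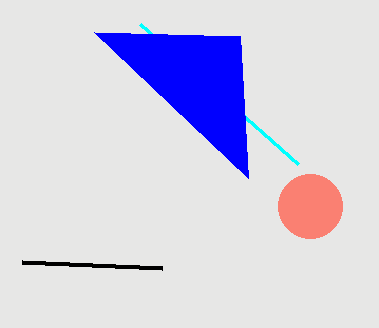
cx_1 = 310
cy_1 = 206
r_1 = 32
x0_2 = 298
y0_2 = 164
x0_3 = 22
y0_3 = 262
x2_4 = 240
y2_4 = 36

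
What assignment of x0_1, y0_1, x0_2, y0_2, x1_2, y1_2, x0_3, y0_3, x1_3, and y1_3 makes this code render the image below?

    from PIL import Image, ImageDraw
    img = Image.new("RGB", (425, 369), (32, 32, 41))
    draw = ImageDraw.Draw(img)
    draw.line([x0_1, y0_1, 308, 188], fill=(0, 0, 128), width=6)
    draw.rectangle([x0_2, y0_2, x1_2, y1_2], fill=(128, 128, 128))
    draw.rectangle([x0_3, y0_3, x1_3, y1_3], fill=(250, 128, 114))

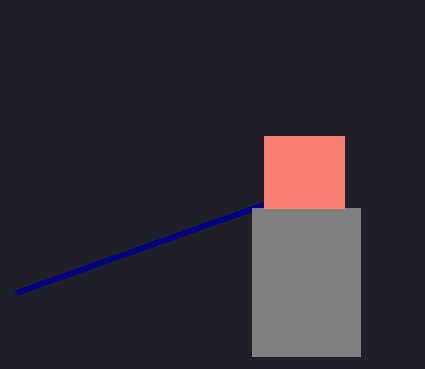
x0_1 = 16
y0_1 = 292
x0_2 = 252
y0_2 = 208
x1_2 = 360
y1_2 = 356
x0_3 = 264
y0_3 = 136
x1_3 = 344
y1_3 = 208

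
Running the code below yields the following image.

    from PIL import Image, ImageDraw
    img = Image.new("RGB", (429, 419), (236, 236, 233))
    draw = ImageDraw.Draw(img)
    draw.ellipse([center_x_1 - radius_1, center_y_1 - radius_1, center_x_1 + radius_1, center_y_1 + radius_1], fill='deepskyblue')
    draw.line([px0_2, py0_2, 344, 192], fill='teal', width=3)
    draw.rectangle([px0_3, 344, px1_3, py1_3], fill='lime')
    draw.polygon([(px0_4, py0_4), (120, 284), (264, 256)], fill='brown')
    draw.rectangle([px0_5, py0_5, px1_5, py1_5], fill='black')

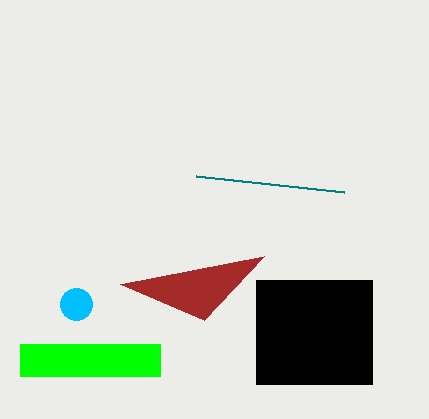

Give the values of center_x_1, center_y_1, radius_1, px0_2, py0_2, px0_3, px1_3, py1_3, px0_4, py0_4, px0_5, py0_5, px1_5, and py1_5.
center_x_1 = 76; center_y_1 = 304; radius_1 = 16; px0_2 = 196; py0_2 = 176; px0_3 = 20; px1_3 = 160; py1_3 = 376; px0_4 = 204; py0_4 = 320; px0_5 = 256; py0_5 = 280; px1_5 = 372; py1_5 = 384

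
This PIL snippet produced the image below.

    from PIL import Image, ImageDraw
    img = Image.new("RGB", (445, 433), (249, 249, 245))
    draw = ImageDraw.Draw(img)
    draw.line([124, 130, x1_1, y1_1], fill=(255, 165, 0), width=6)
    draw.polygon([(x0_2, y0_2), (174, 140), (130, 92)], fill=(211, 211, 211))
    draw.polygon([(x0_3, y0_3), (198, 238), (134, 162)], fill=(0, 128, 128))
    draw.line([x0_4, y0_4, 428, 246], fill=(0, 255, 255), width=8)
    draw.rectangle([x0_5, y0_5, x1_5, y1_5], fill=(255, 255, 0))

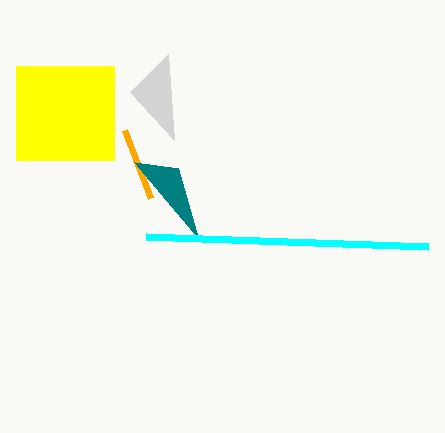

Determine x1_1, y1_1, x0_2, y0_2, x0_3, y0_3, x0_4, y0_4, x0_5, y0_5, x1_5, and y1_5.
x1_1 = 150, y1_1 = 198, x0_2 = 168, y0_2 = 54, x0_3 = 178, y0_3 = 168, x0_4 = 146, y0_4 = 236, x0_5 = 16, y0_5 = 66, x1_5 = 114, y1_5 = 160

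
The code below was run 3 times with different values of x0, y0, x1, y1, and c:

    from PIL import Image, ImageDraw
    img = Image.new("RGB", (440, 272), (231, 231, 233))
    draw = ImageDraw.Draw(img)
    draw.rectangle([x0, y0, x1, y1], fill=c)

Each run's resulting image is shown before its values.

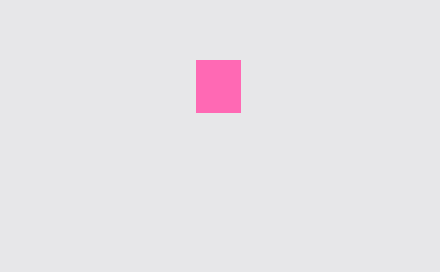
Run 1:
x0 = 196
y0 = 60
x1 = 240
y1 = 112
c = 'hotpink'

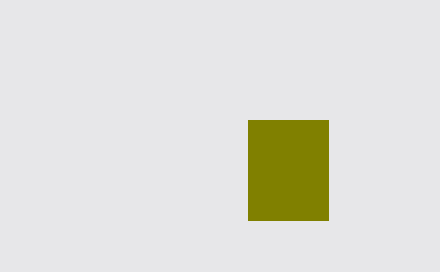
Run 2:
x0 = 248; y0 = 120; x1 = 328; y1 = 220; c = 'olive'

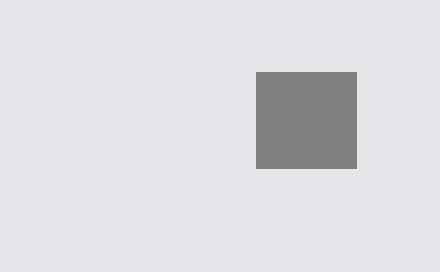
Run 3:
x0 = 256, y0 = 72, x1 = 356, y1 = 168, c = 'gray'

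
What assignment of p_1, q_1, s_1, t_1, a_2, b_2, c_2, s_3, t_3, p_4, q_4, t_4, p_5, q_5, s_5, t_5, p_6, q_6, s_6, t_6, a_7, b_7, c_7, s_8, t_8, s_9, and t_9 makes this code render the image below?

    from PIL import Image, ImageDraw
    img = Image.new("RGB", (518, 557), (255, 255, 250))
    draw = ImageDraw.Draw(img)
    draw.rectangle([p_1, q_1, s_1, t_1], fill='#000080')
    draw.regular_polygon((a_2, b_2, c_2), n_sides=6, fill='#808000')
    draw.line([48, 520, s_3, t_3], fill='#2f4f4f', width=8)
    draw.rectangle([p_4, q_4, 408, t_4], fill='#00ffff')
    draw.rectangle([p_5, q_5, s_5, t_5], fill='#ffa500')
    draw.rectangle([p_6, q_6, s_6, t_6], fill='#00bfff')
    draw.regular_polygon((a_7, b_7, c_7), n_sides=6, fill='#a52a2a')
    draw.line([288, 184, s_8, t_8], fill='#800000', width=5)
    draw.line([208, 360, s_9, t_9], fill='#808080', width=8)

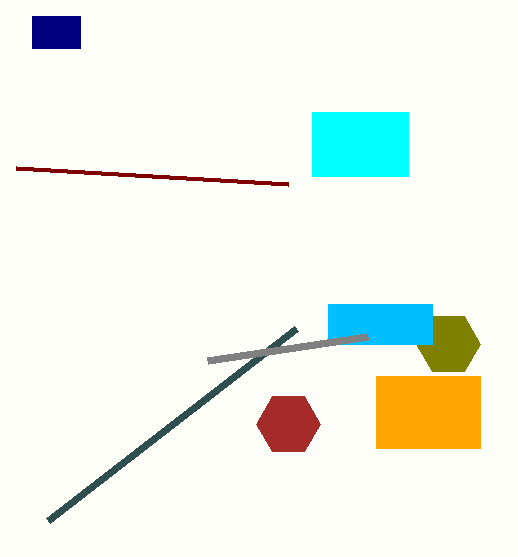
p_1 = 32; q_1 = 16; s_1 = 80; t_1 = 48; a_2 = 448; b_2 = 344; c_2 = 32; s_3 = 296; t_3 = 328; p_4 = 312; q_4 = 112; t_4 = 176; p_5 = 376; q_5 = 376; s_5 = 480; t_5 = 448; p_6 = 328; q_6 = 304; s_6 = 432; t_6 = 344; a_7 = 288; b_7 = 424; c_7 = 32; s_8 = 16; t_8 = 168; s_9 = 368; t_9 = 336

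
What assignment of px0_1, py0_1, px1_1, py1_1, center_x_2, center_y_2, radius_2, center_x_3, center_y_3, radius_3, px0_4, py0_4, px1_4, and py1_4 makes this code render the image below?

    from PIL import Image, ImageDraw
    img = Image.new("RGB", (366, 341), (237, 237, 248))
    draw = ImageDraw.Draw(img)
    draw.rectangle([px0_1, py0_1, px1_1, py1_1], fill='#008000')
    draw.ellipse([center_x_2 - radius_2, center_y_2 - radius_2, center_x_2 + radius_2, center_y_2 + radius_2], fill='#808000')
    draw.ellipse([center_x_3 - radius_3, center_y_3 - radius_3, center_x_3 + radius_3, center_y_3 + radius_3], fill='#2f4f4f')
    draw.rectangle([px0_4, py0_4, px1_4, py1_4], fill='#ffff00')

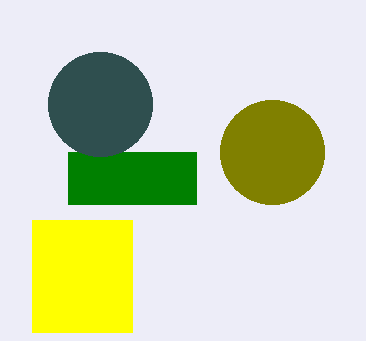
px0_1 = 68
py0_1 = 152
px1_1 = 196
py1_1 = 204
center_x_2 = 272
center_y_2 = 152
radius_2 = 52
center_x_3 = 100
center_y_3 = 104
radius_3 = 52
px0_4 = 32
py0_4 = 220
px1_4 = 132
py1_4 = 332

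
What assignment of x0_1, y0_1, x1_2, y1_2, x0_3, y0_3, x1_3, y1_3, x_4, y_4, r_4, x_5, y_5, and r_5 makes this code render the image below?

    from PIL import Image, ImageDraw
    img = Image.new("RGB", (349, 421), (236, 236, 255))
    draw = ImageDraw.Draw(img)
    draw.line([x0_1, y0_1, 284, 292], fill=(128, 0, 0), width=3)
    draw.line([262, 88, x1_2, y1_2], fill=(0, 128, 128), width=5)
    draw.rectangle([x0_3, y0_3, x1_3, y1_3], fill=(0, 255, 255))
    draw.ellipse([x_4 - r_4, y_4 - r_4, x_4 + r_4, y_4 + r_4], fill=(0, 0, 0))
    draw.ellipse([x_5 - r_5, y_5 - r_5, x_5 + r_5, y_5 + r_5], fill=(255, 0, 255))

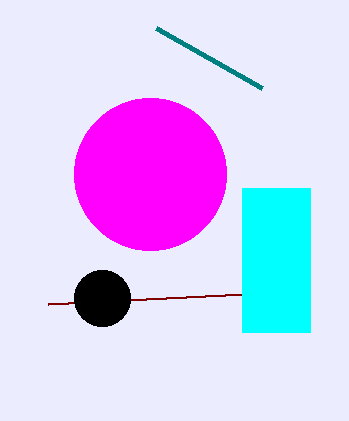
x0_1 = 48
y0_1 = 304
x1_2 = 156
y1_2 = 28
x0_3 = 242
y0_3 = 188
x1_3 = 310
y1_3 = 332
x_4 = 102
y_4 = 298
r_4 = 28
x_5 = 150
y_5 = 174
r_5 = 76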